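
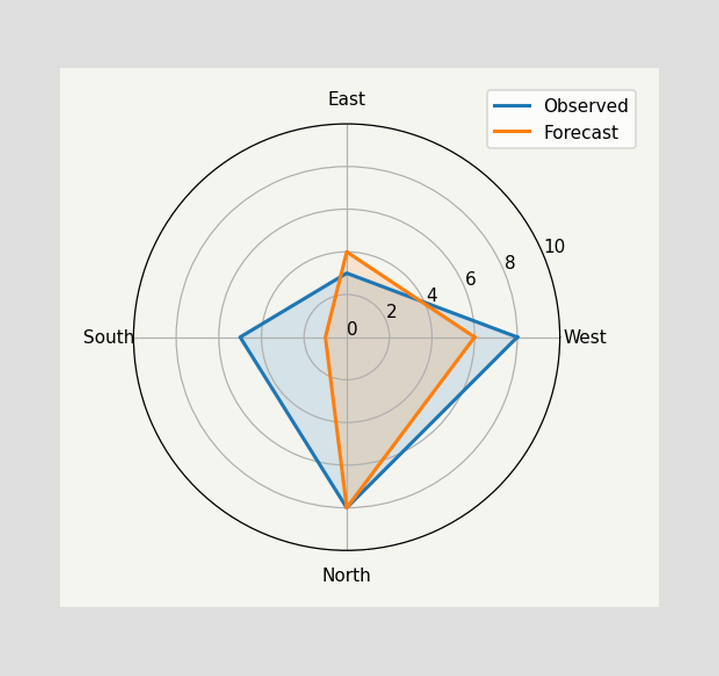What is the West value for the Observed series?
On the West axis, Observed reaches 8.

8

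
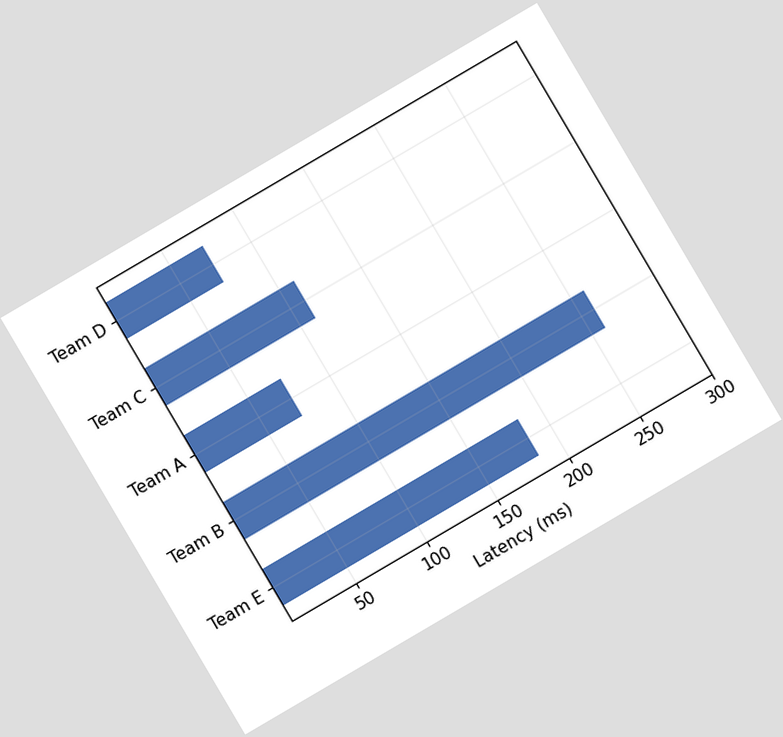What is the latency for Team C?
The chart is tilted about 30° counter-clockwise. Reading along the chart's x-axis, the Team C bar reaches 111ms.

111ms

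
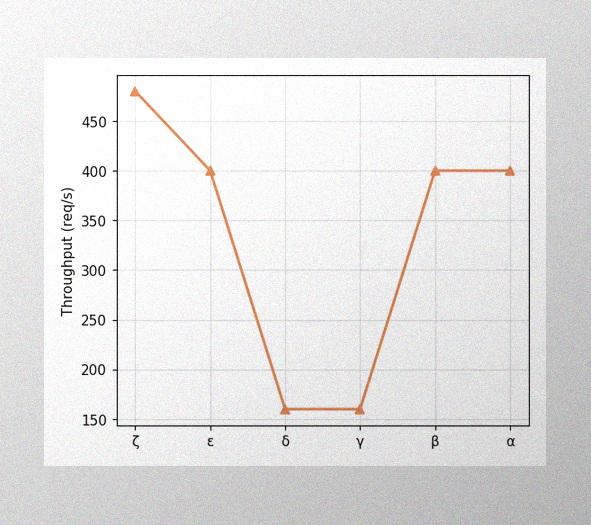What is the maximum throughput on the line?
480req/s

The image has some photo noise and uneven lighting. The highest point is at ζ, and reading across to the y-axis gives 480req/s.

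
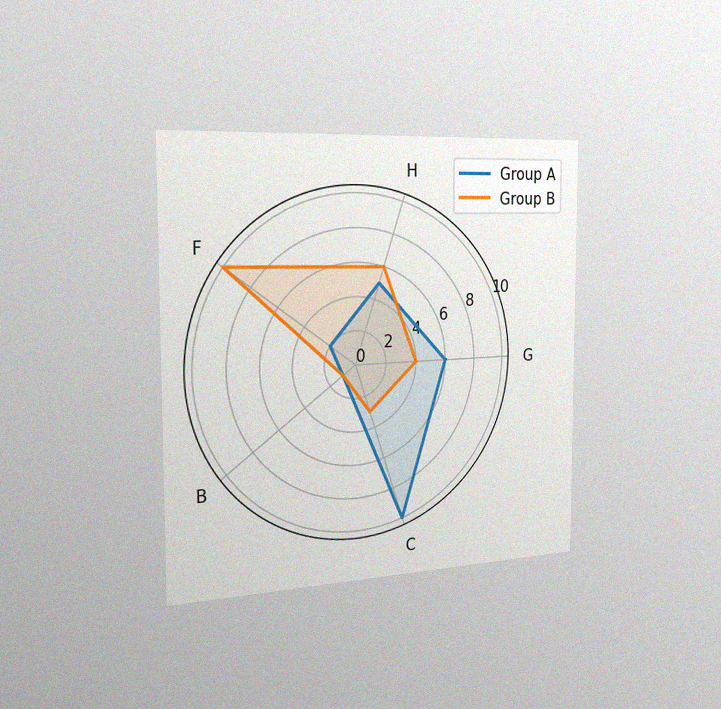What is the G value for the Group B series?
The chart is viewed slightly from the left, with some photo noise. On the G axis, Group B reaches 4.

4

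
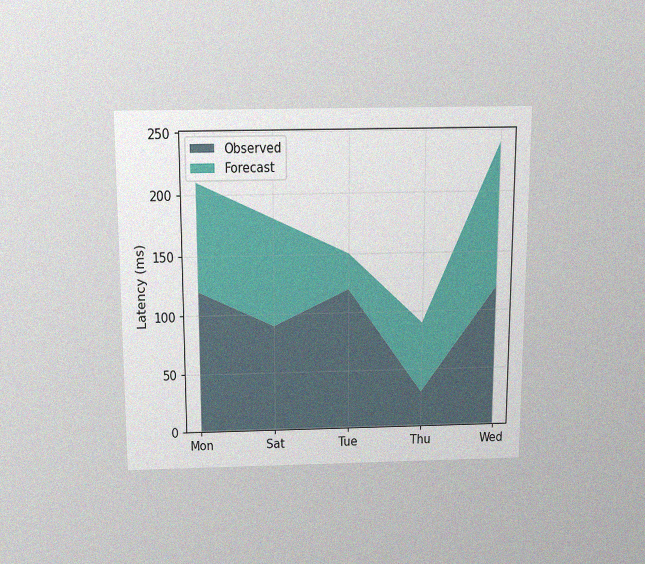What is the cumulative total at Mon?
210ms

The chart is viewed slightly from above, with some photo noise. The stacked total at Mon reaches 210ms.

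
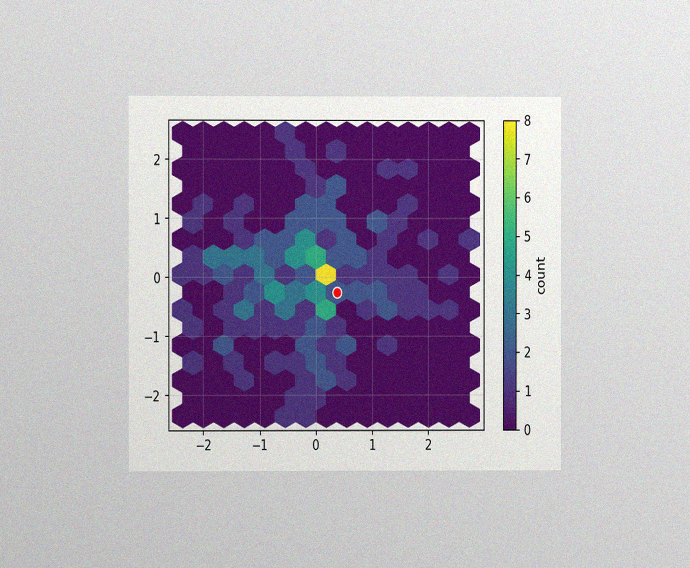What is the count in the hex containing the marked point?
2

The chart is viewed at a slight angle, with some photo noise. The marked hex reads 2 on the colorbar.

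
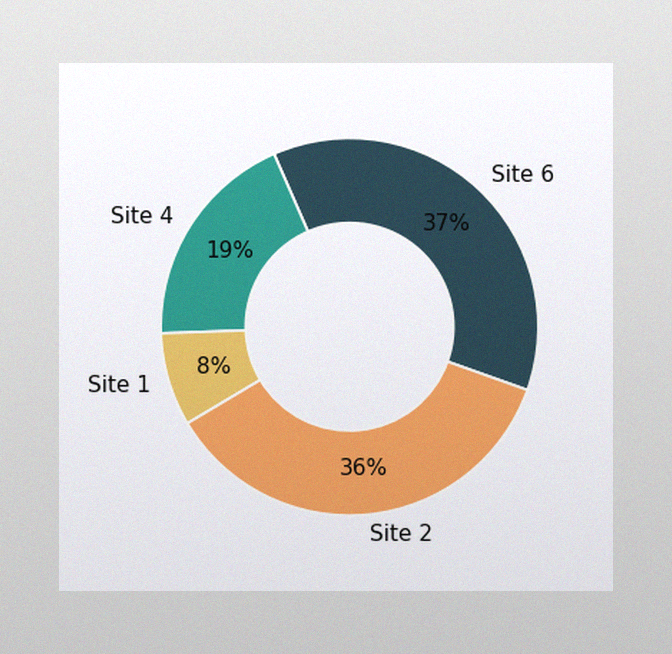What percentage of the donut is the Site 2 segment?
36%

The image has some photo noise and uneven lighting. The Site 2 segment takes up 36% of the ring.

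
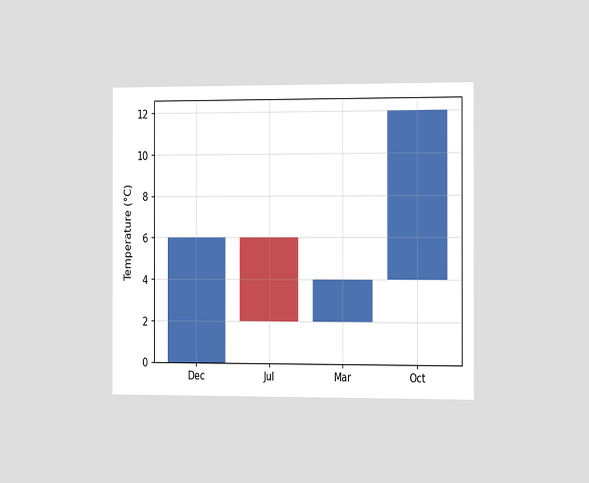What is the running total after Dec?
The chart is viewed slightly from the right. After Dec the running total reaches 6°C.

6°C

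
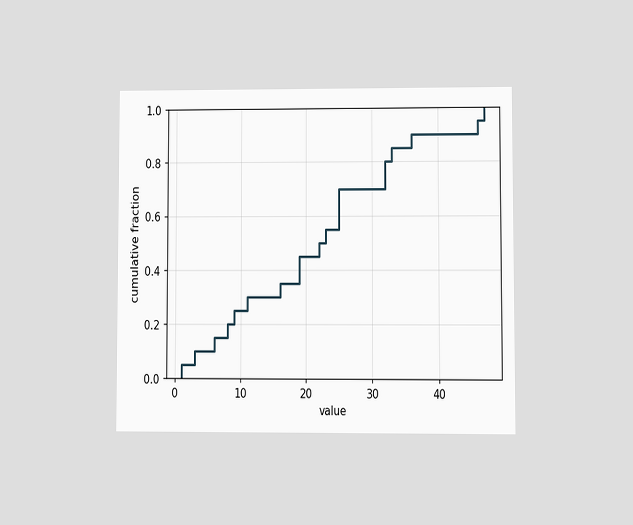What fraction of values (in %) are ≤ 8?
20%

The chart is viewed at a slight angle. At x=8 the ECDF step is at 20%.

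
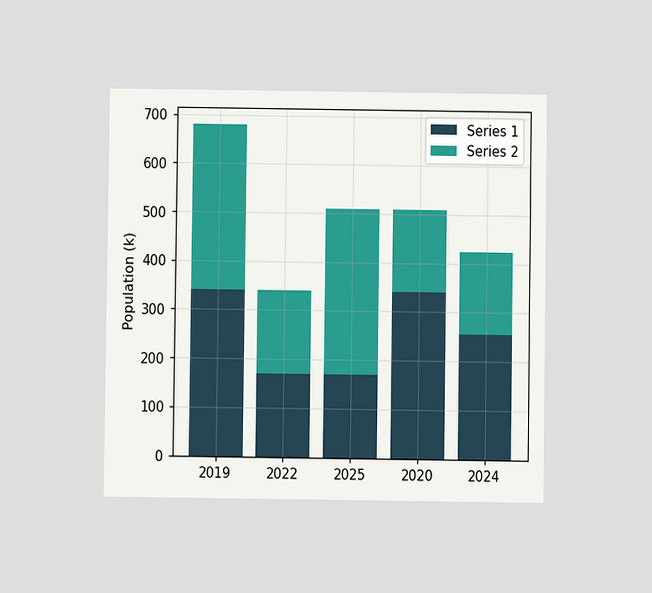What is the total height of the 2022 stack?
340k

The chart is viewed at a slight angle. The 2022 stack's top reaches 340k on the y-axis.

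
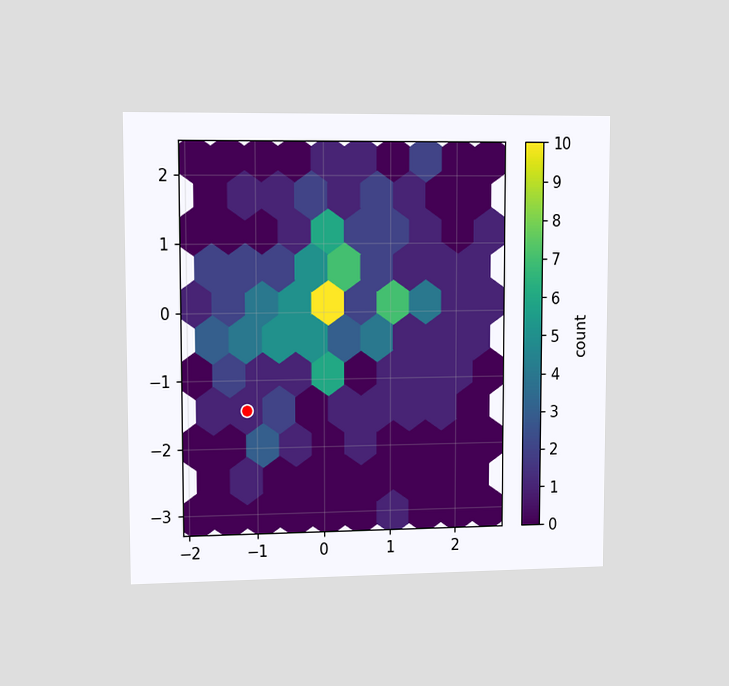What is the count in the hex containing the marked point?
The chart is viewed slightly from the left. The marked hex reads 1 on the colorbar.

1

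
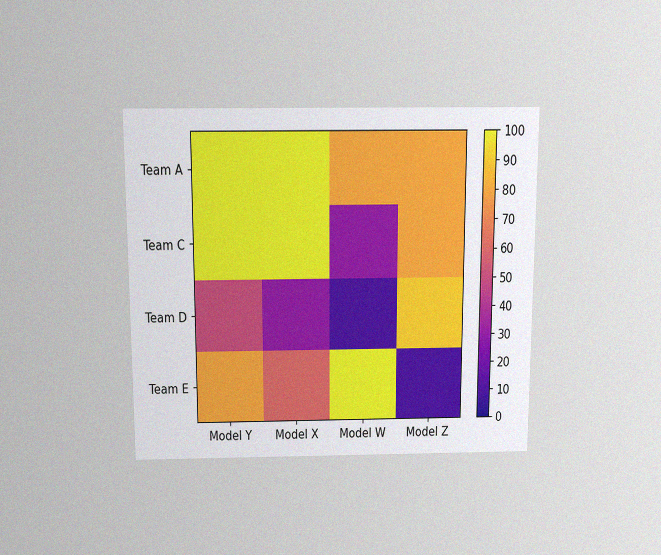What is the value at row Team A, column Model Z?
80

The chart is viewed slightly from above, with some photo noise. Matching cell (Team A, Model Z) against the colorbar gives 80.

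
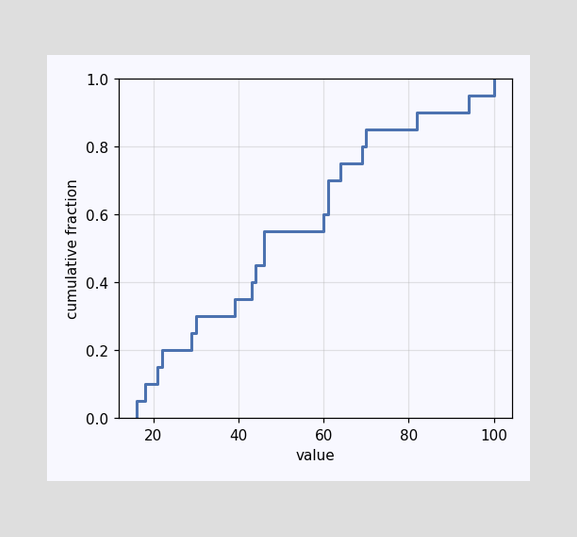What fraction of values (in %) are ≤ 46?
55%

At x=46 the ECDF step is at 55%.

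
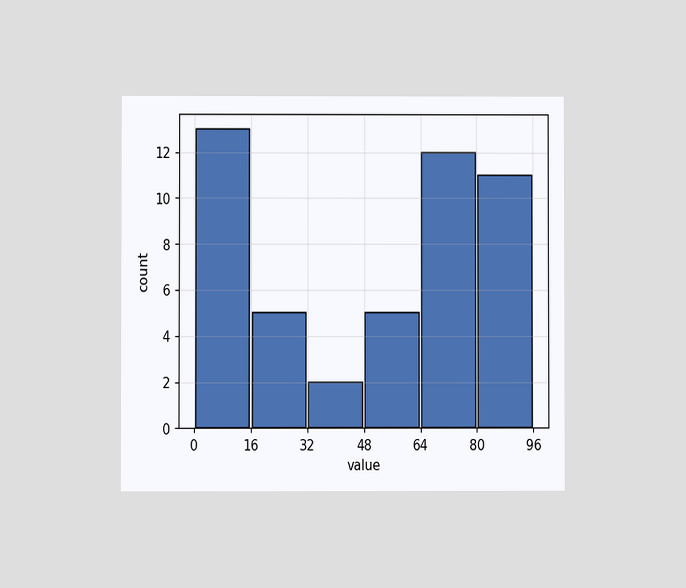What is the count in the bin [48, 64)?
5

The chart is viewed at a slight angle. The [48, 64) bin has height 5.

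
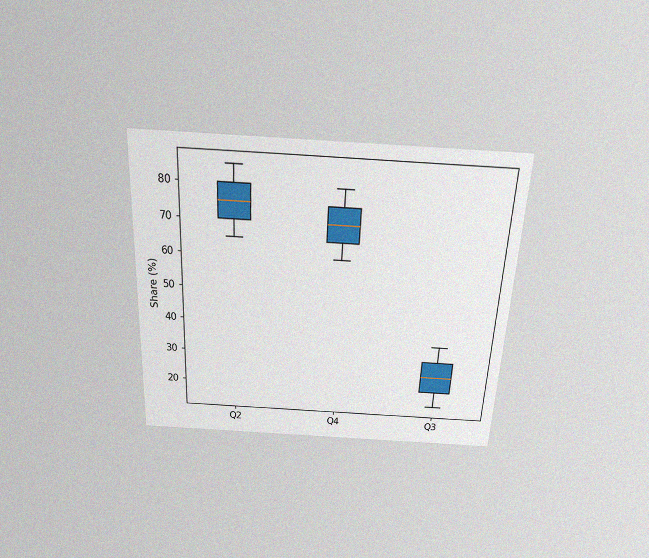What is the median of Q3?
25%

The chart is tilted about 3° clockwise and viewed slightly from above, with some photo noise. The median line in the Q3 box sits at 25%.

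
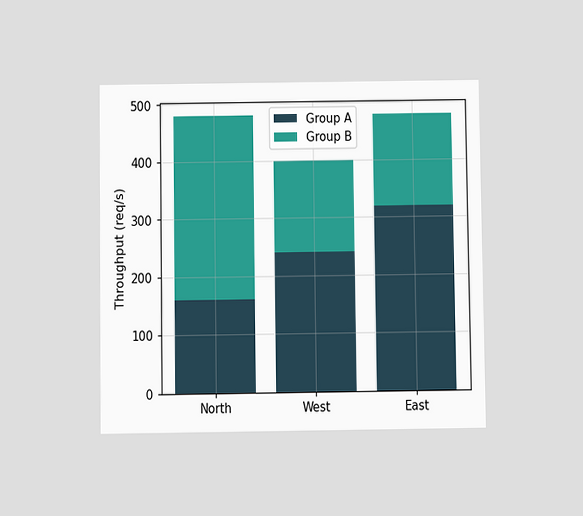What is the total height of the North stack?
480req/s

The chart is viewed slightly from below. The North stack's top reaches 480req/s on the y-axis.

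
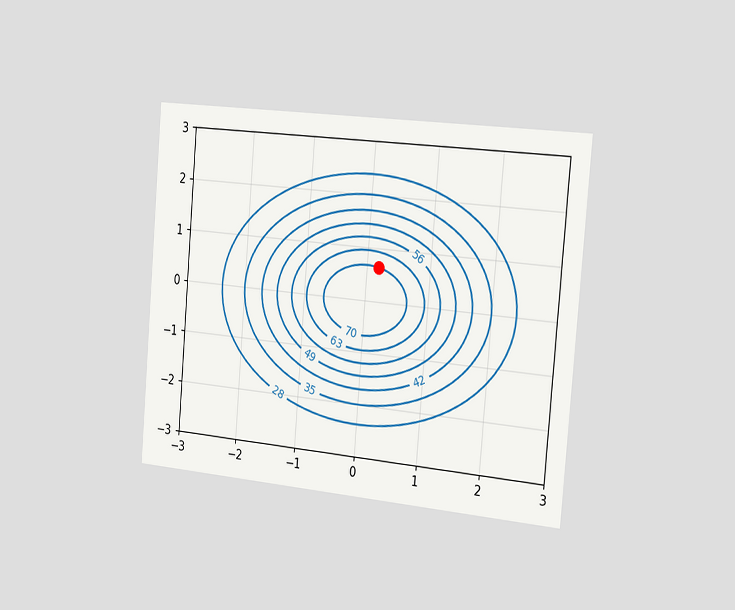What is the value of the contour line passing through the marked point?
The chart is tilted about 5° clockwise and viewed slightly from the right. The marked point sits on the contour labelled 70.

70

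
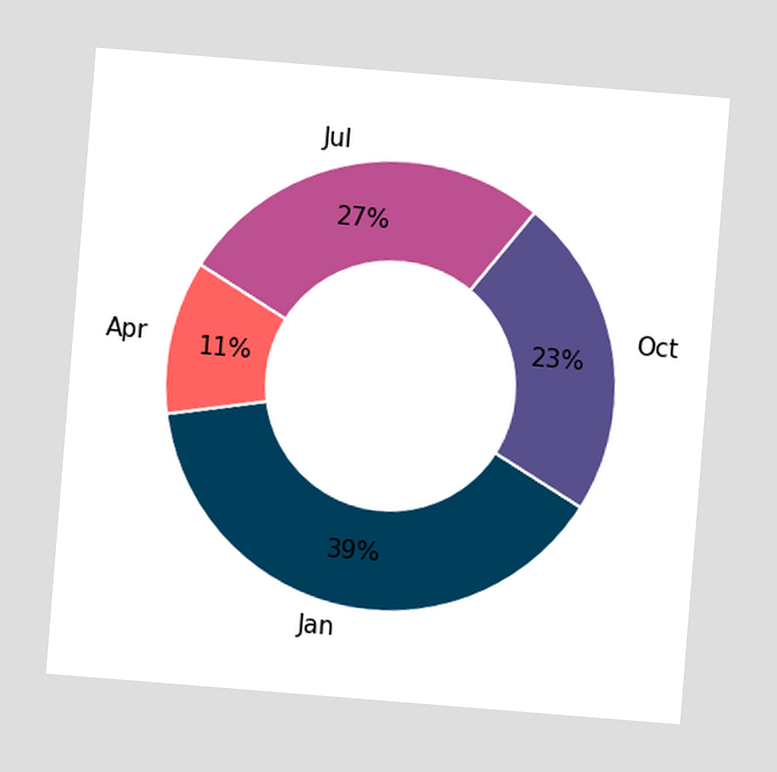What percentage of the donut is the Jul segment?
The chart is tilted about 5° clockwise. The Jul segment takes up 27% of the ring.

27%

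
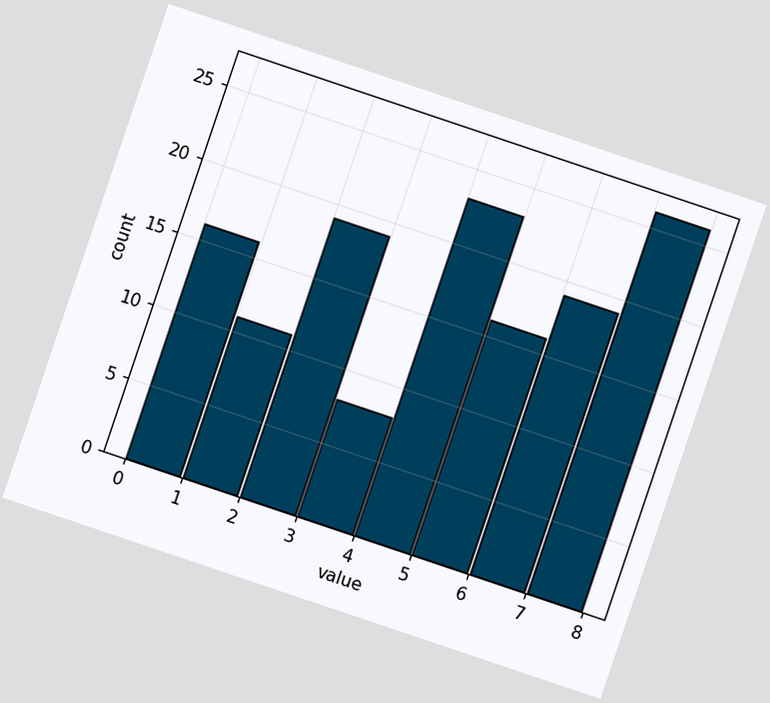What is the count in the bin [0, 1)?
16

The chart is tilted about 19° clockwise. The [0, 1) bin has height 16.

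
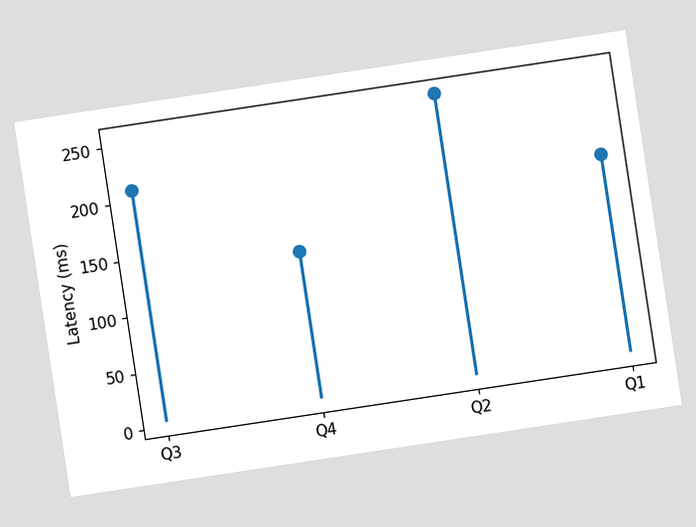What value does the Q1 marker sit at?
The chart is tilted about 9° counter-clockwise. The Q1 marker sits at 180ms.

180ms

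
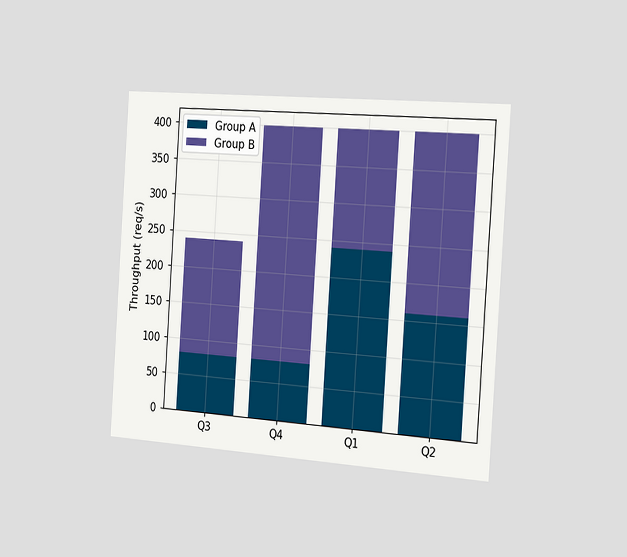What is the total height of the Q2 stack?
The chart is tilted about 4° clockwise and viewed slightly from the right. The Q2 stack's top reaches 400req/s on the y-axis.

400req/s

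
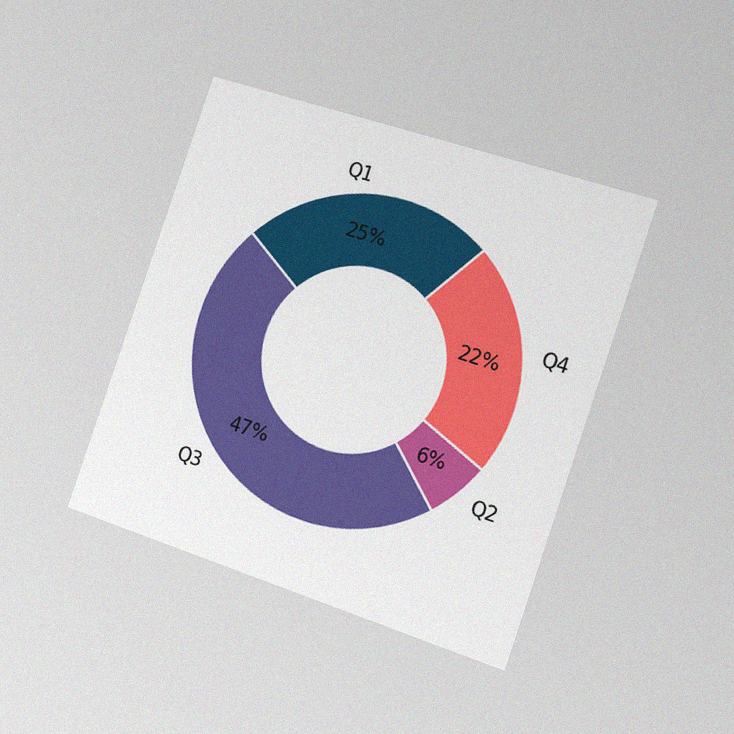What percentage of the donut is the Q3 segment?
47%

The chart is tilted about 19° clockwise and viewed slightly from the right, with some photo noise. The Q3 segment takes up 47% of the ring.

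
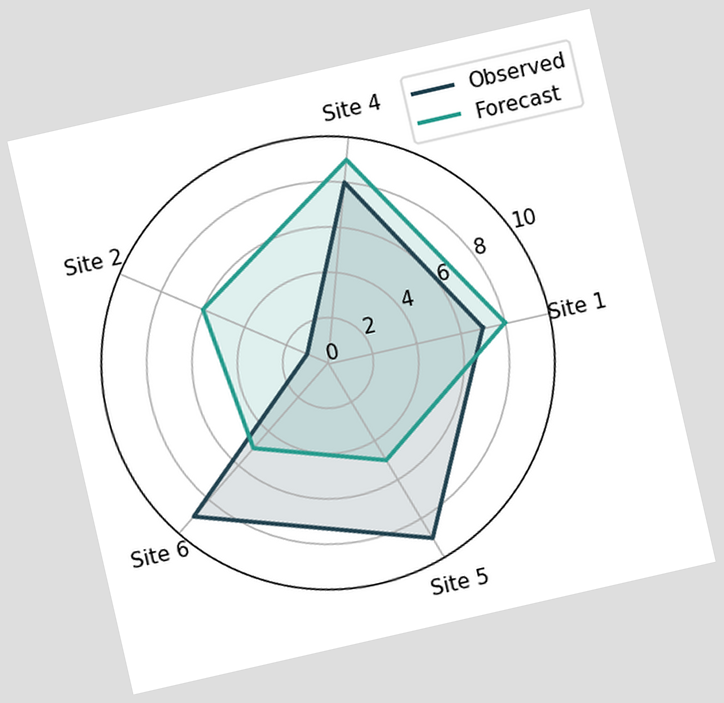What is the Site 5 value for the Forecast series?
The chart is tilted about 13° counter-clockwise. On the Site 5 axis, Forecast reaches 5.

5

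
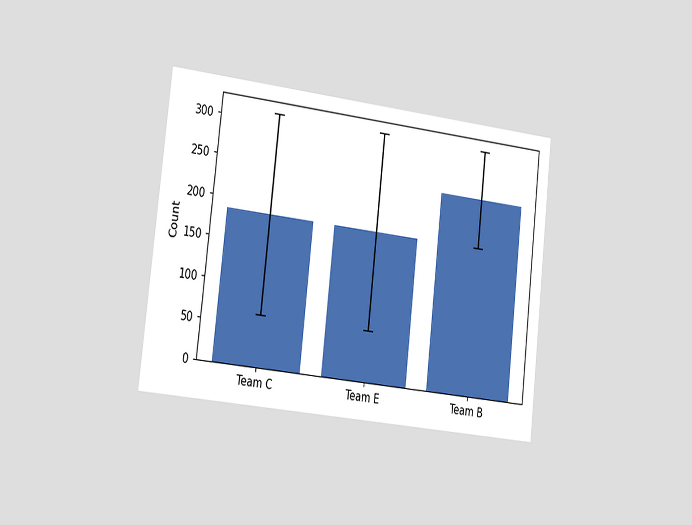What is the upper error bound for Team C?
310

The chart is tilted about 7° clockwise and viewed slightly from the left. The Team C bar's upper whisker reaches 310.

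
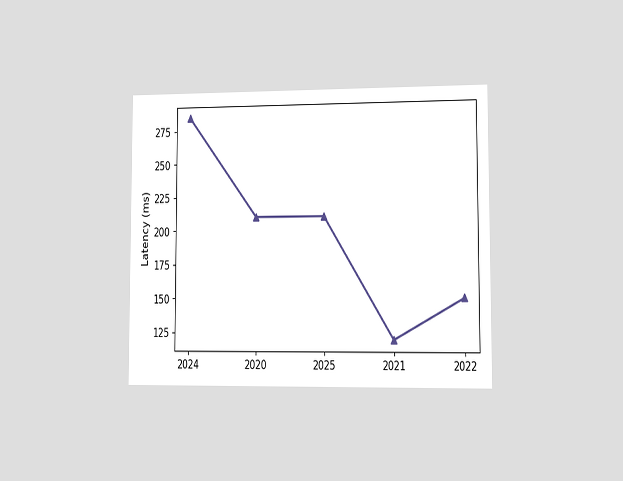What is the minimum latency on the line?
120ms

The chart is viewed slightly from the right. The lowest point is at 2021, and reading across to the y-axis gives 120ms.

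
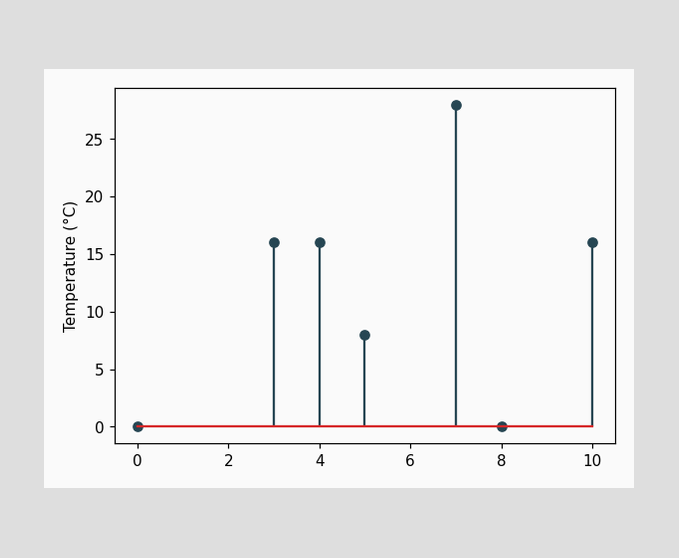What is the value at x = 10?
16°C

The stem at x=10 reaches 16°C.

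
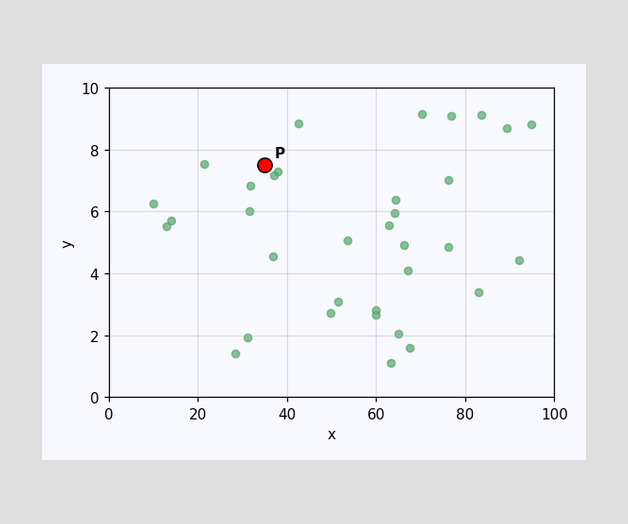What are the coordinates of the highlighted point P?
Following the gridlines from P to each axis, P sits at (35, 7.5).

(35, 7.5)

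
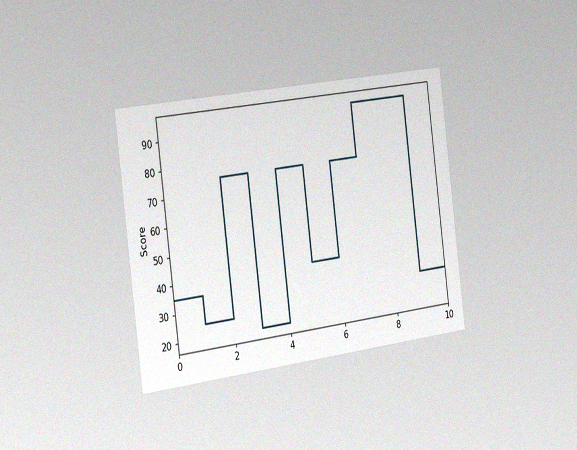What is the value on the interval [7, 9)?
95

The chart is tilted about 7° counter-clockwise and viewed slightly from the left, with some photo noise. On [7, 9) the step sits at 95.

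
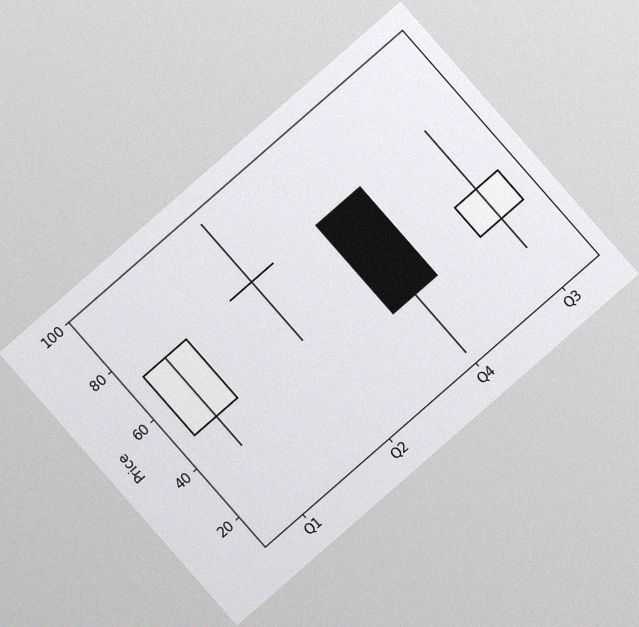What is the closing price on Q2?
72

The chart is tilted about 41° counter-clockwise, with some photo noise. The Q2 candle closes at 72.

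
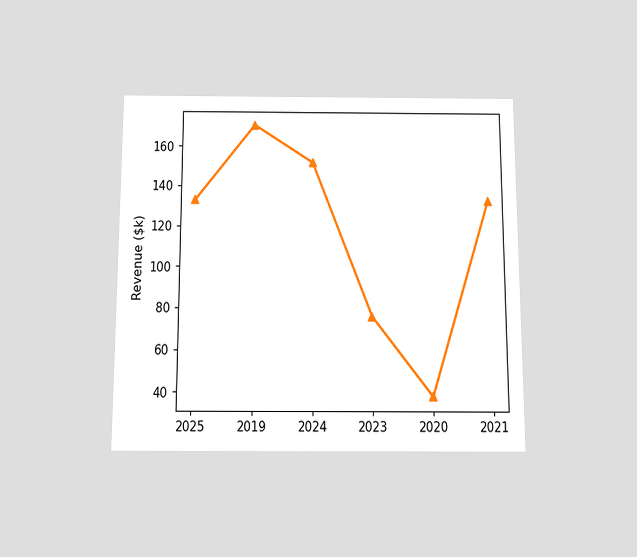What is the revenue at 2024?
The chart is viewed slightly from below. At 2024, the line is at $152k.

$152k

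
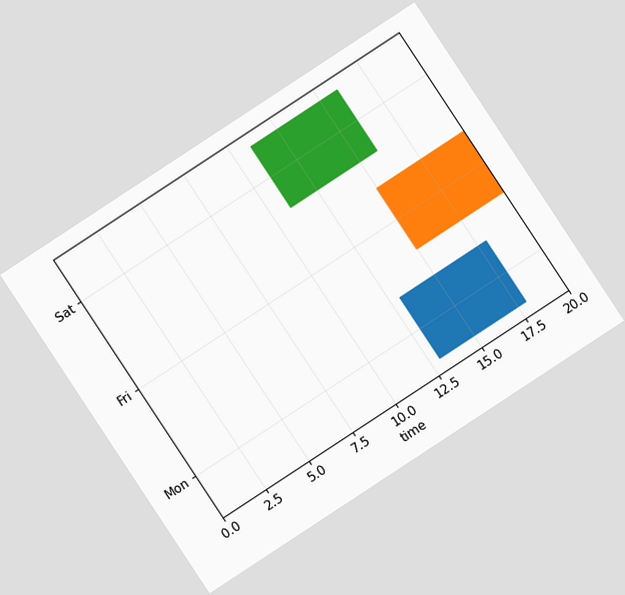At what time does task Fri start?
15

The chart is tilted about 33° counter-clockwise. The Fri bar begins at t=15.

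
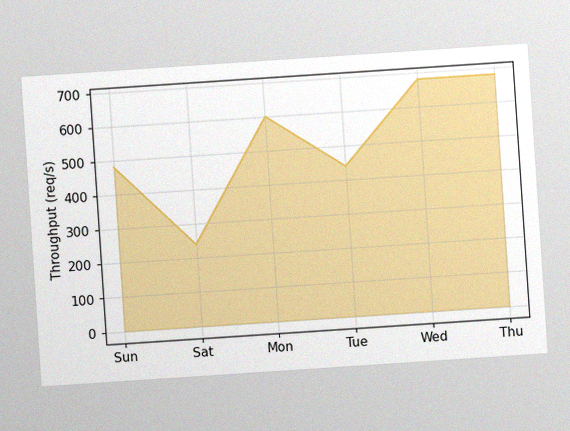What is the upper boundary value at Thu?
680req/s

The chart is tilted about 4° counter-clockwise, with some photo noise. At Thu the upper boundary is at 680req/s.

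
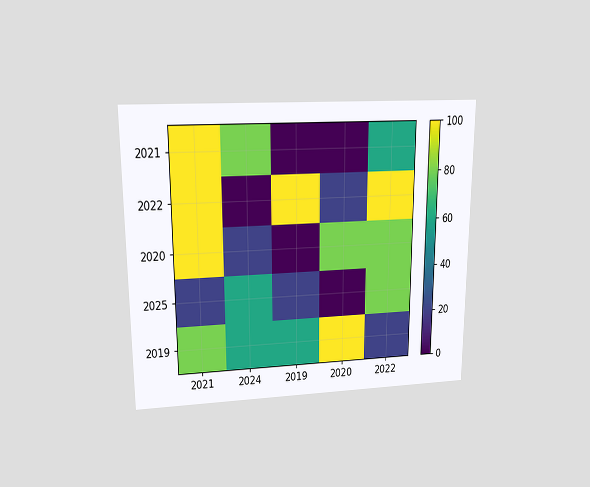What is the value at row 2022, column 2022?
The chart is viewed at a slight angle. Matching cell (2022, 2022) against the colorbar gives 100.

100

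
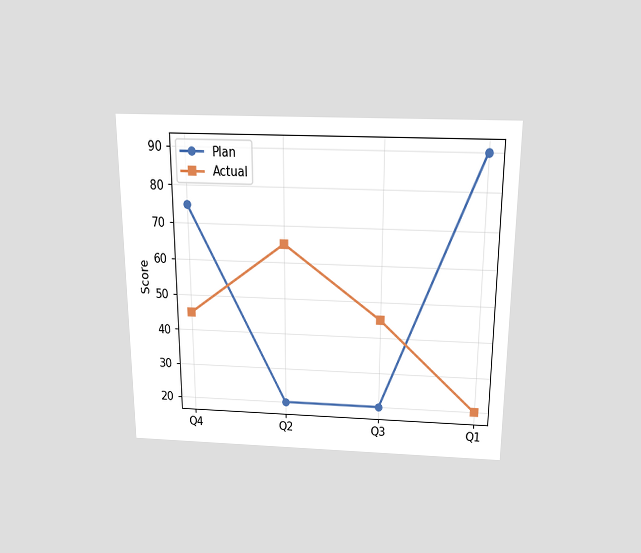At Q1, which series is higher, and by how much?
Plan, by 70

The chart is viewed slightly from above. At Q1, Plan sits above the other line by 70.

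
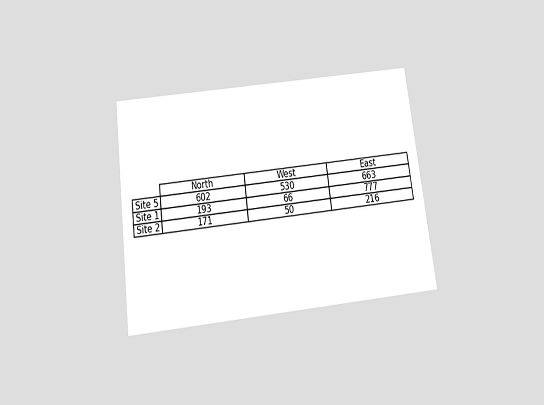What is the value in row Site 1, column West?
66

The chart is tilted about 7° counter-clockwise and viewed slightly from below. The (Site 1, West) cell reads 66.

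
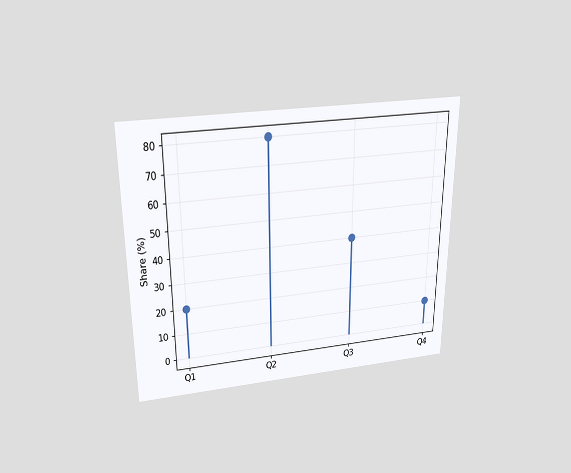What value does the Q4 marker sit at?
The chart is viewed slightly from above. The Q4 marker sits at 10%.

10%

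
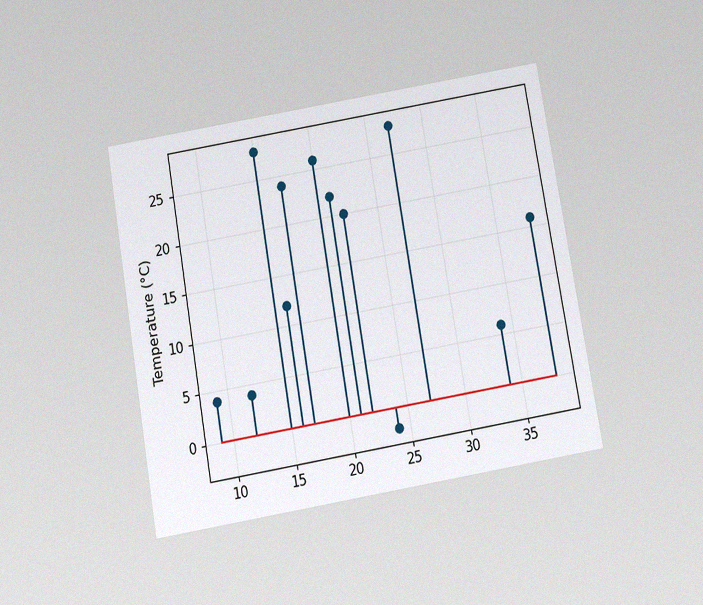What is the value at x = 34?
6°C

The chart is tilted about 10° counter-clockwise and viewed slightly from below, with some photo noise. The stem at x=34 reaches 6°C.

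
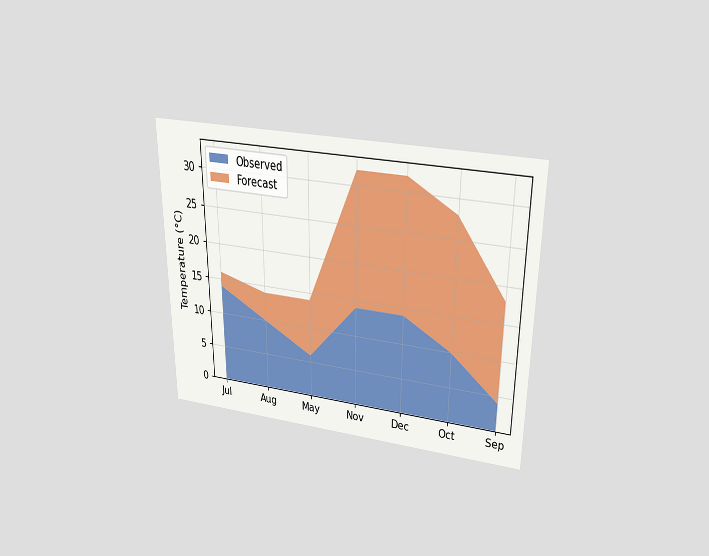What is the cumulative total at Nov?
The chart is viewed slightly from above. The stacked total at Nov reaches 32°C.

32°C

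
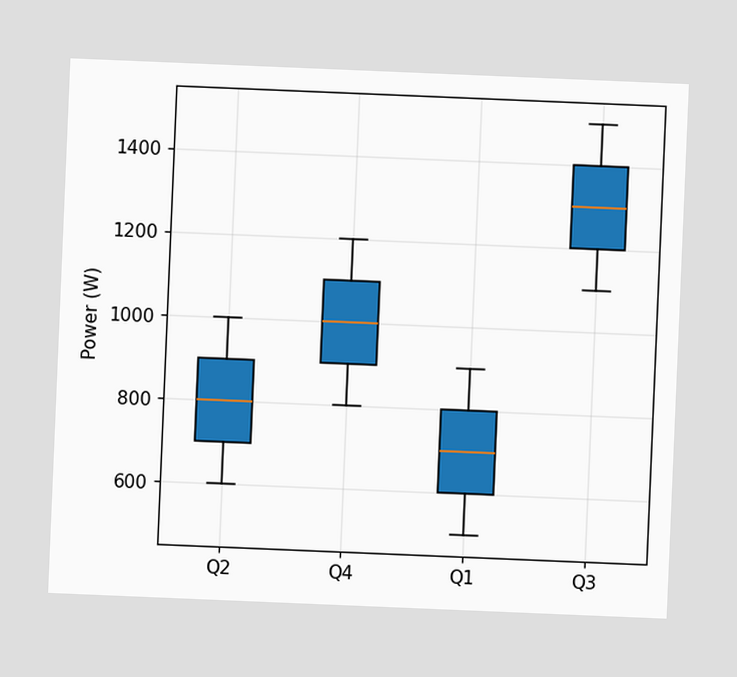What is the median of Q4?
1000W

The chart is tilted about 2° clockwise. The median line in the Q4 box sits at 1000W.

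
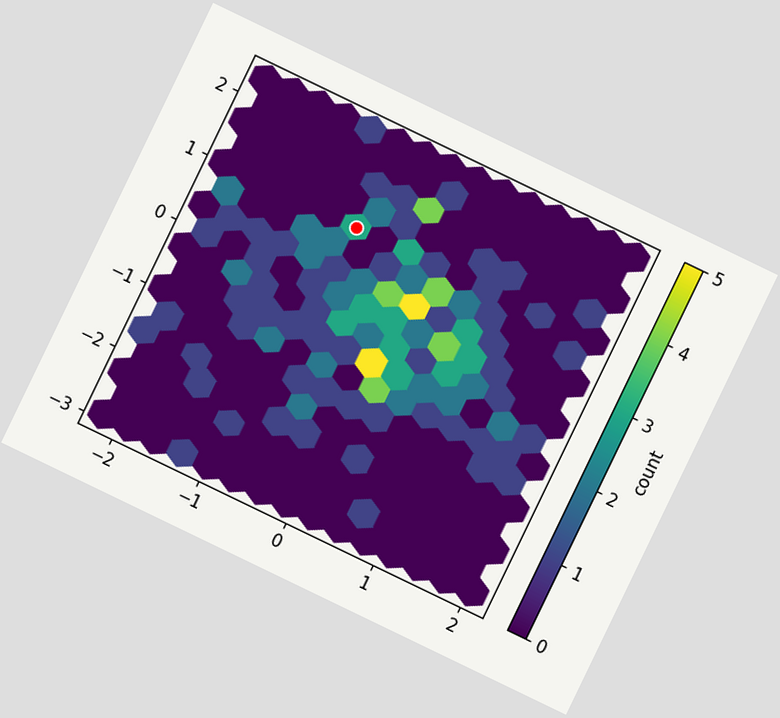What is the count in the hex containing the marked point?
3

The chart is tilted about 26° clockwise. The marked hex reads 3 on the colorbar.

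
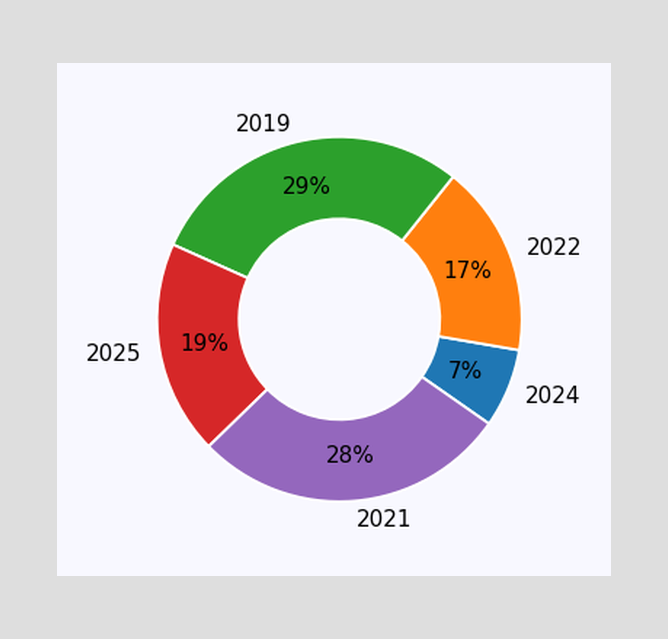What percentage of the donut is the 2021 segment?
The 2021 segment takes up 28% of the ring.

28%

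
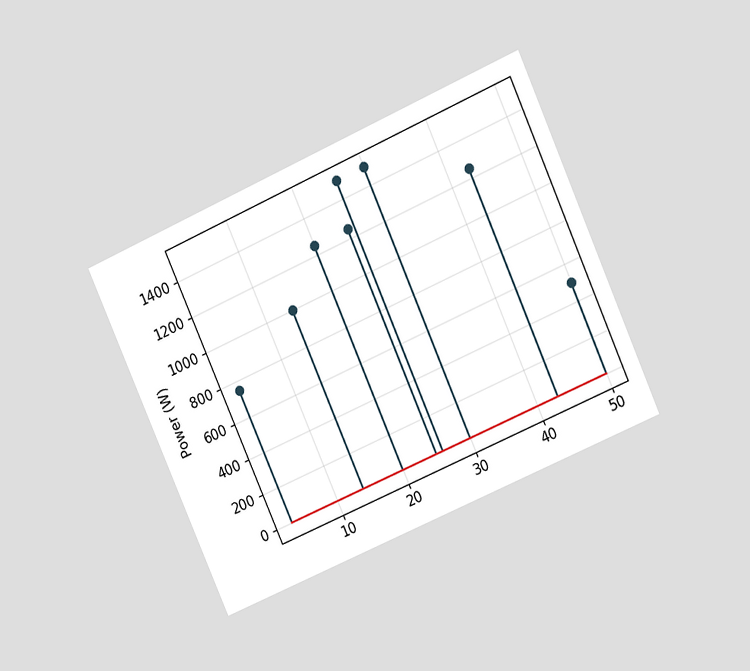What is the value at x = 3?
750W

The chart is tilted about 24° counter-clockwise and viewed at a slight angle. The stem at x=3 reaches 750W.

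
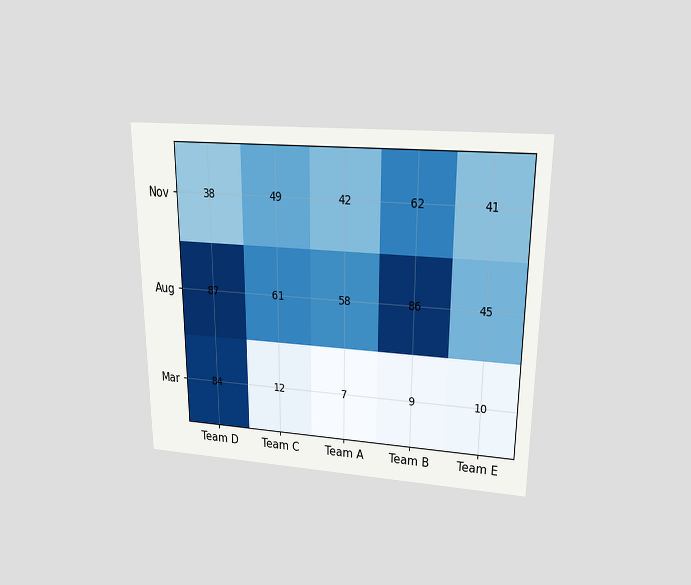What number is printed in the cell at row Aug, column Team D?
87

The chart is viewed slightly from above. The (Aug, Team D) cell reads 87.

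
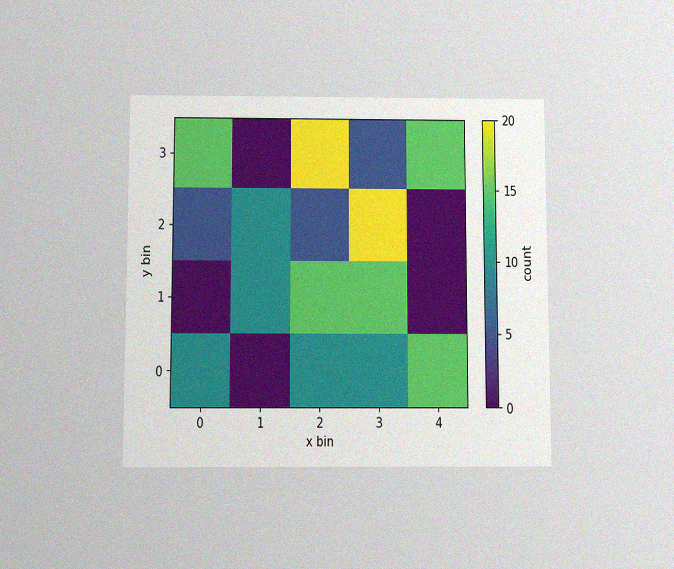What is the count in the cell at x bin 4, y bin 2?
0

The chart is viewed slightly from below, with some photo noise. Matching the cell (4, 2) against the colorbar gives 0.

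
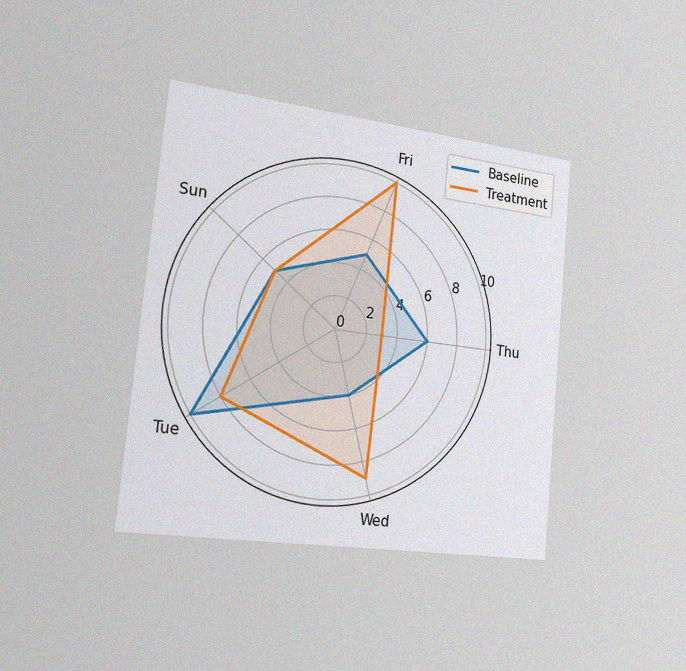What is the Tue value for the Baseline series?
10

The chart is tilted about 6° clockwise and viewed slightly from the left, with some photo noise. On the Tue axis, Baseline reaches 10.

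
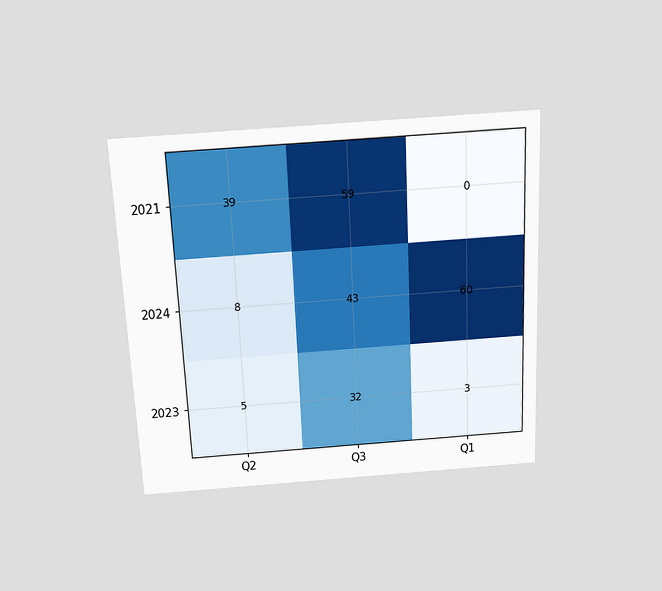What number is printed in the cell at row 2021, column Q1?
0

The chart is tilted about 3° counter-clockwise and viewed slightly from above. The (2021, Q1) cell reads 0.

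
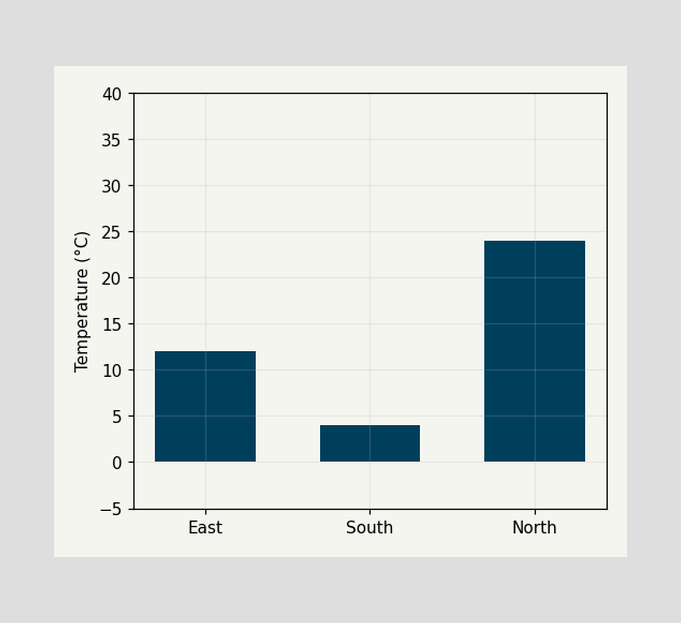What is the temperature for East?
Reading along the chart's y-axis, the East bar reaches 12°C.

12°C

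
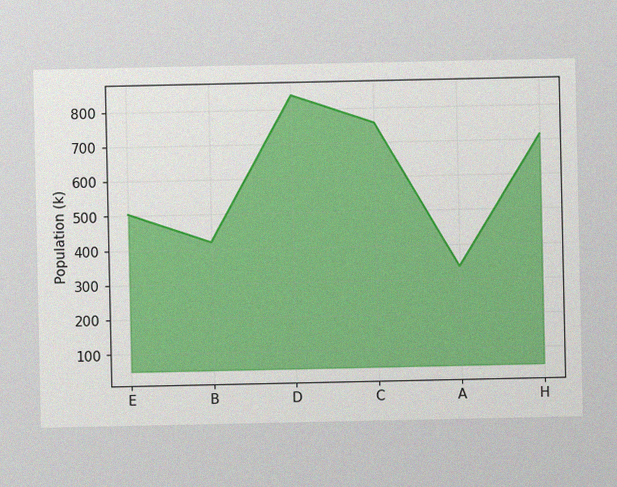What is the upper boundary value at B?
420k

The image has some photo noise and uneven lighting. At B the upper boundary is at 420k.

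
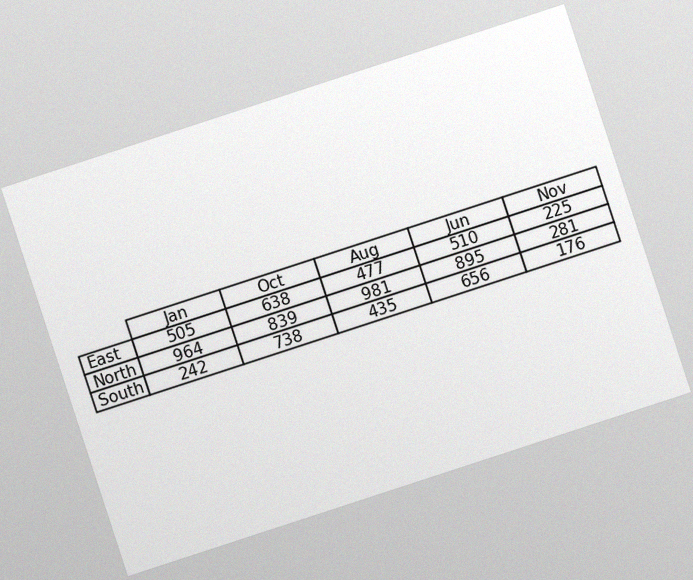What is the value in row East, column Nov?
225

The chart is tilted about 18° counter-clockwise, with some photo noise. The (East, Nov) cell reads 225.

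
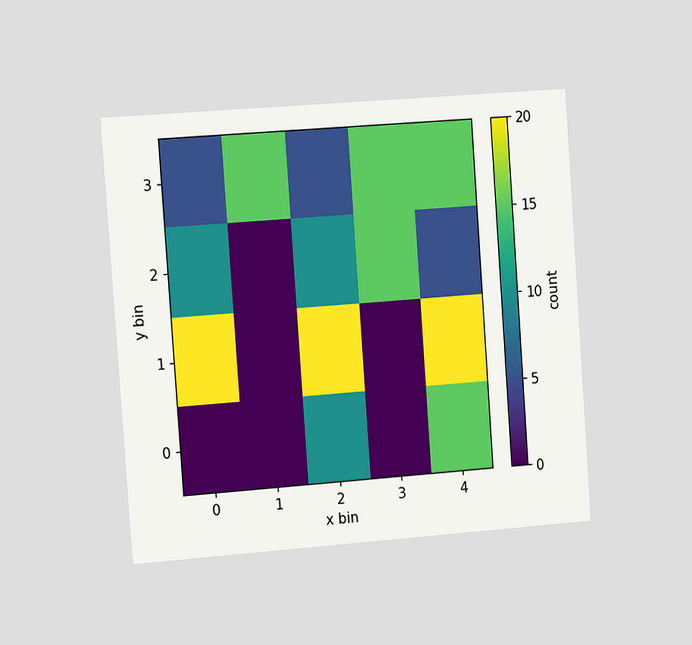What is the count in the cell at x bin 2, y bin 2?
10

The chart is tilted about 4° counter-clockwise and viewed slightly from the left. Matching the cell (2, 2) against the colorbar gives 10.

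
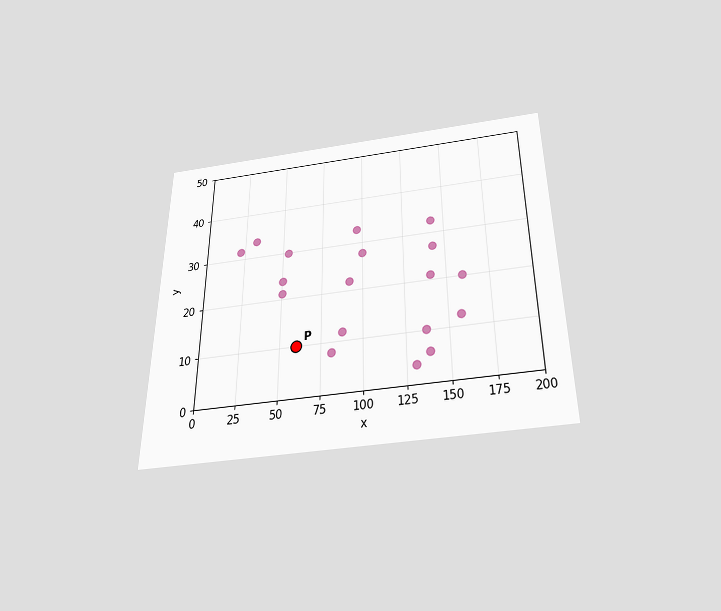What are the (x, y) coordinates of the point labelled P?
(60, 10)

The chart is viewed slightly from below. Following the gridlines from P to each axis, P sits at (60, 10).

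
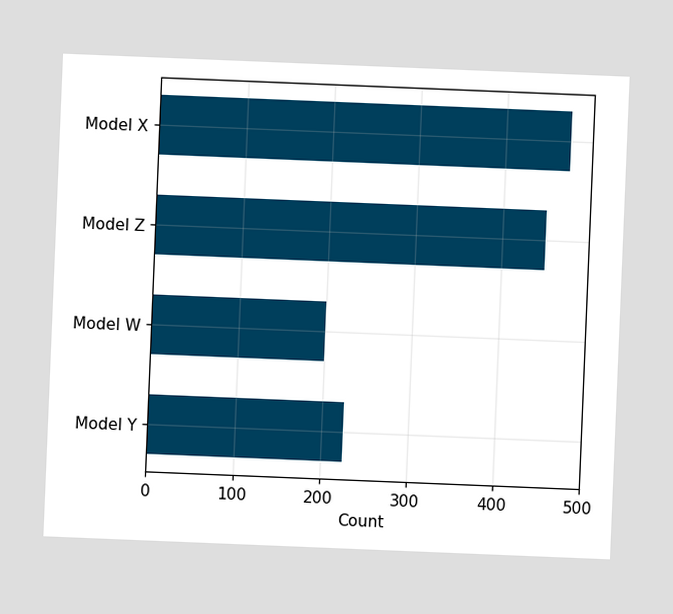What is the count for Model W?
200

The chart is tilted about 2° clockwise. Reading along the chart's x-axis, the Model W bar reaches 200.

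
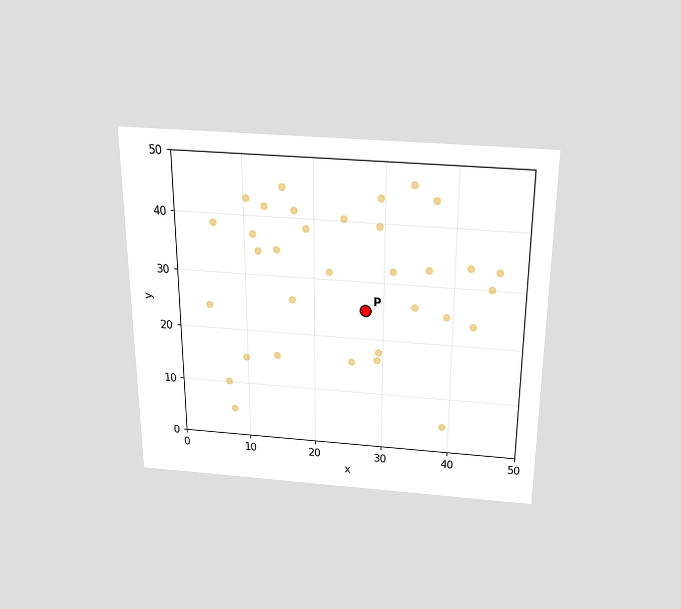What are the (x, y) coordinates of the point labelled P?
The chart is viewed slightly from above. Following the gridlines from P to each axis, P sits at (27.5, 25).

(27.5, 25)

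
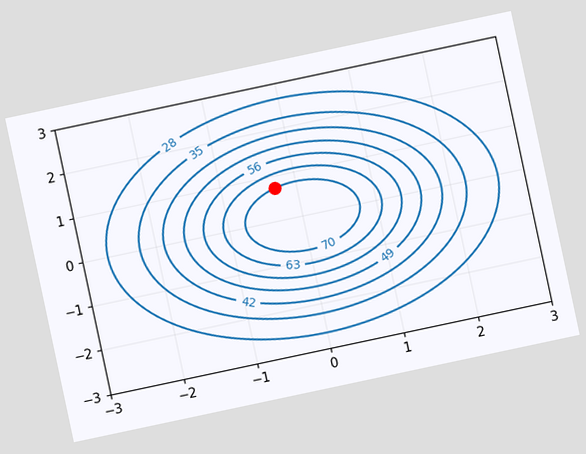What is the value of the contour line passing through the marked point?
The chart is tilted about 12° counter-clockwise. The marked point sits on the contour labelled 70.

70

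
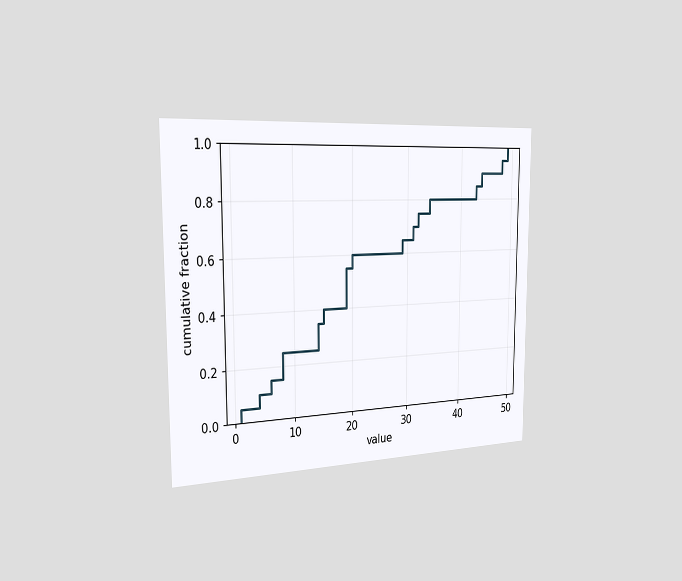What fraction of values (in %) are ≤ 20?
The chart is viewed slightly from the left. At x=20 the ECDF step is at 60%.

60%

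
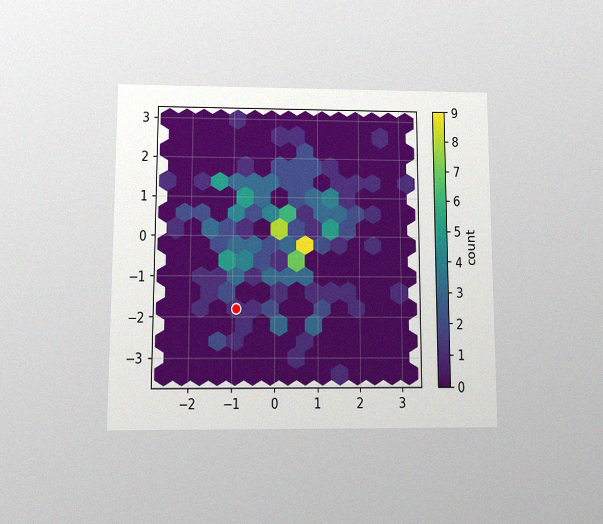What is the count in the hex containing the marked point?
1

The chart is viewed at a slight angle, with some photo noise. The marked hex reads 1 on the colorbar.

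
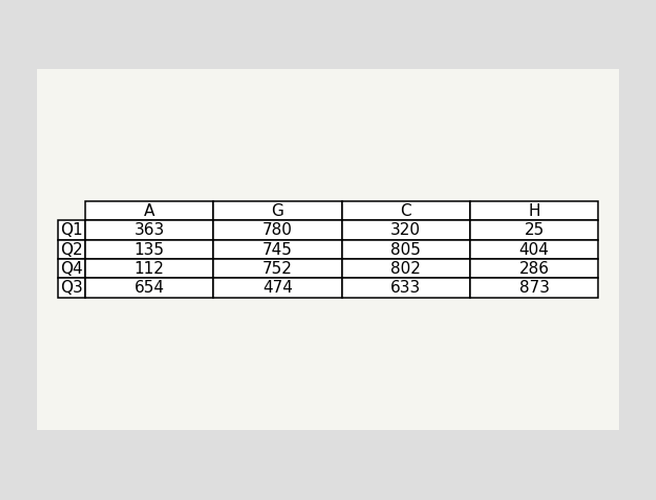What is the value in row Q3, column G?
The (Q3, G) cell reads 474.

474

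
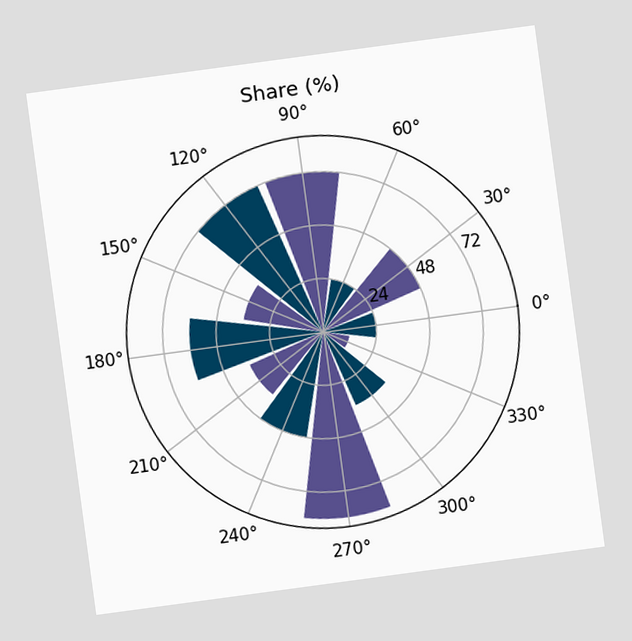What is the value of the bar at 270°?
The chart is tilted about 8° counter-clockwise. The bar at 270° reaches 84% on the radial axis.

84%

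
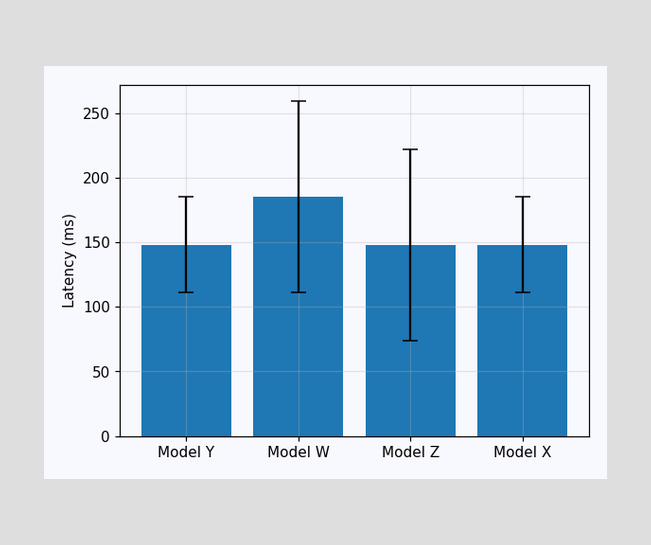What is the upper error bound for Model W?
259ms

The Model W bar's upper whisker reaches 259ms.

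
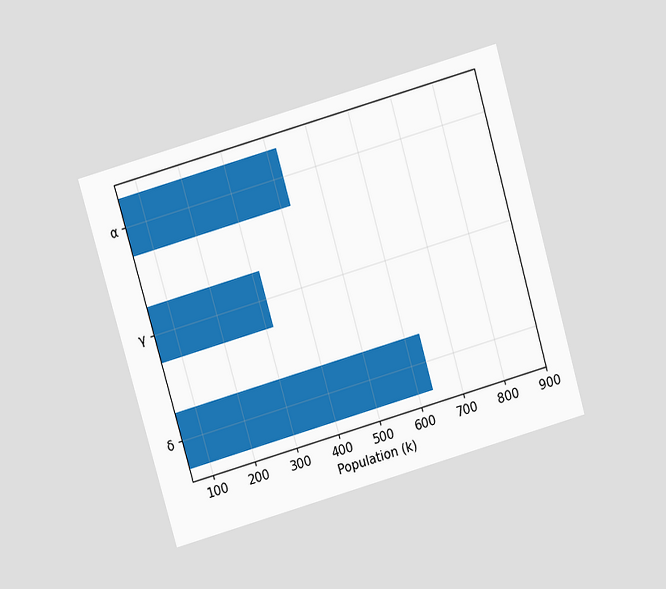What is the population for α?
424k

The chart is tilted about 16° counter-clockwise and viewed slightly from above. Reading along the chart's x-axis, the α bar reaches 424k.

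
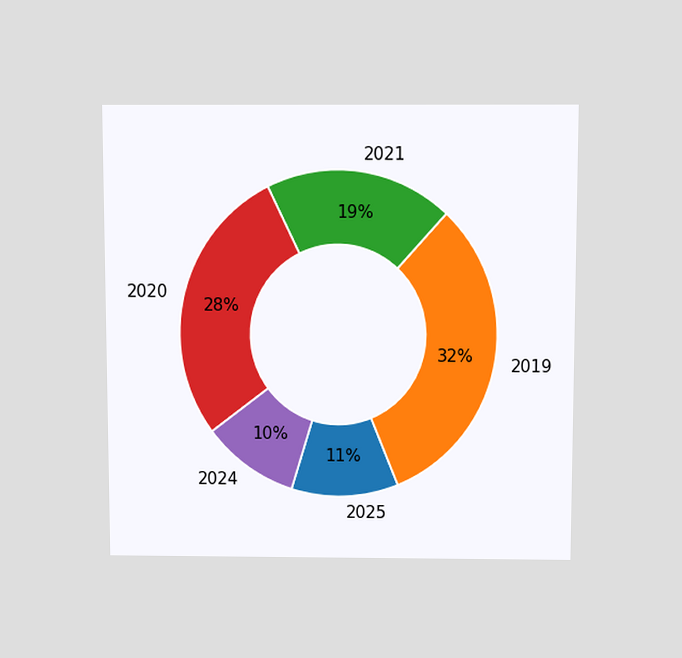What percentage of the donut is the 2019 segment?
32%

The chart is viewed slightly from above. The 2019 segment takes up 32% of the ring.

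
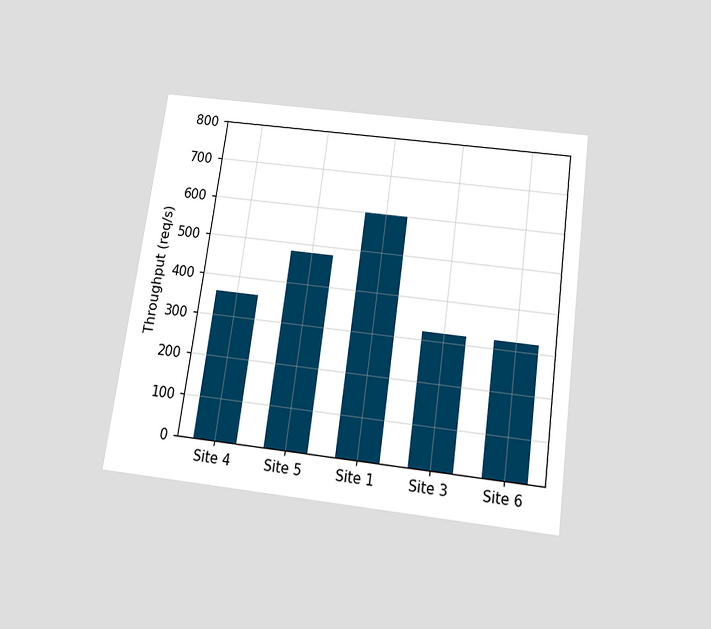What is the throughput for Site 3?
320req/s

The chart is tilted about 8° clockwise and viewed slightly from below. Reading along the chart's y-axis, the Site 3 bar reaches 320req/s.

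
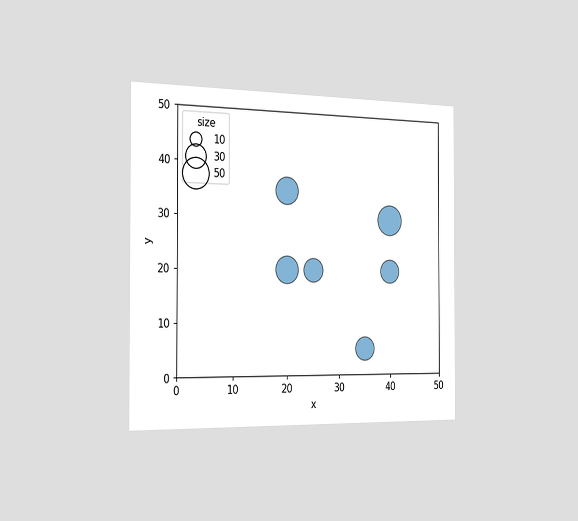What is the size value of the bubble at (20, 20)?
40

The chart is viewed slightly from the left. Matching the bubble at (20, 20) against the size legend gives 40.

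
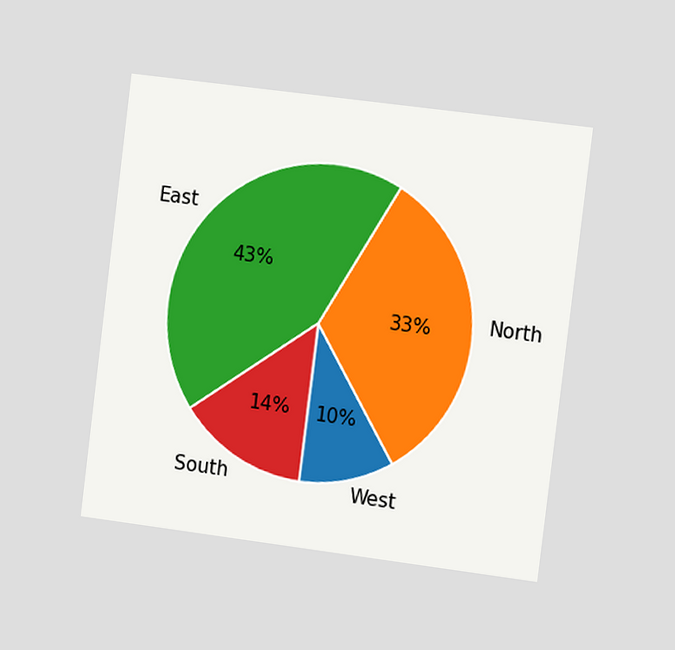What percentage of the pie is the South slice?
The chart is tilted about 7° clockwise and viewed slightly from the right. The South slice takes up 14% of the pie.

14%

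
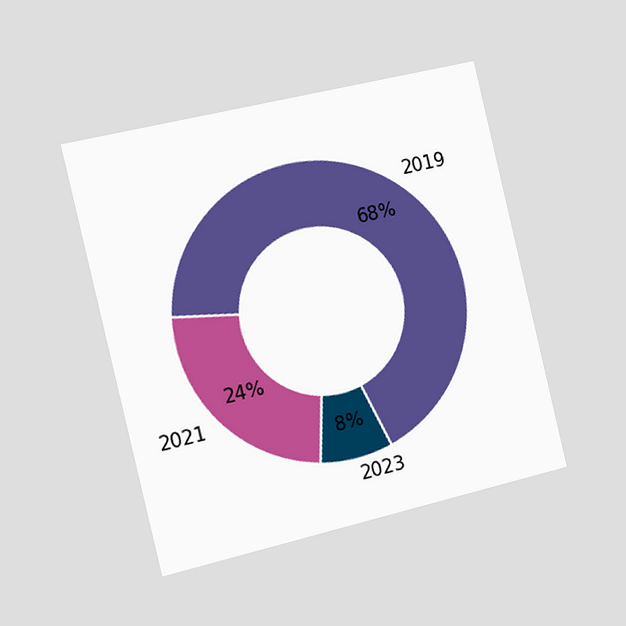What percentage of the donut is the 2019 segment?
68%

The chart is tilted about 13° counter-clockwise and viewed slightly from the left. The 2019 segment takes up 68% of the ring.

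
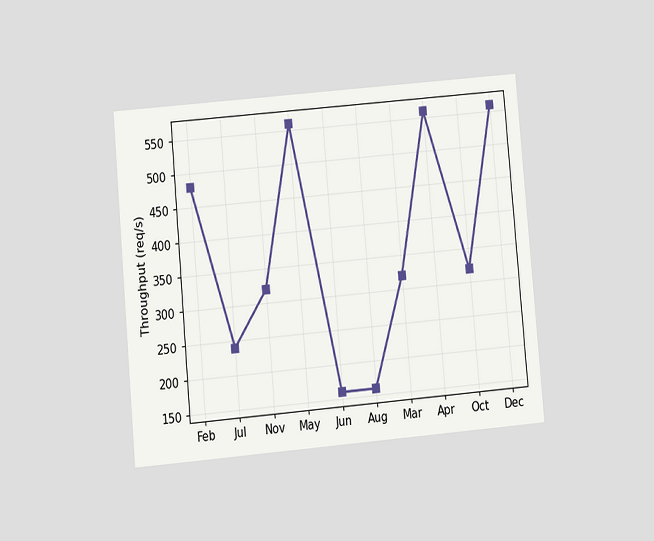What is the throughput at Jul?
The chart is tilted about 5° counter-clockwise and viewed at a slight angle. At Jul, the line is at 240req/s.

240req/s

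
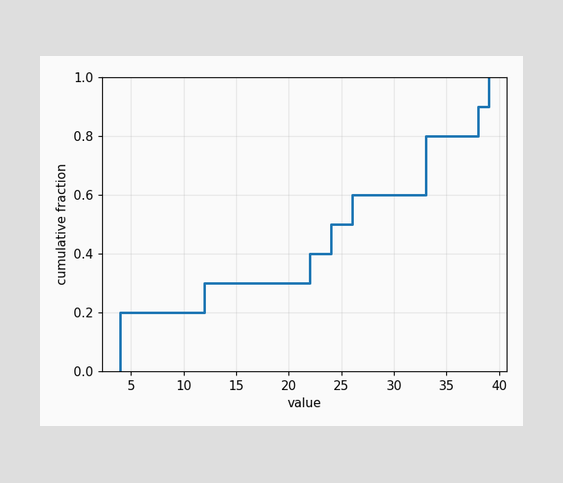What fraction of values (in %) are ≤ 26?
At x=26 the ECDF step is at 60%.

60%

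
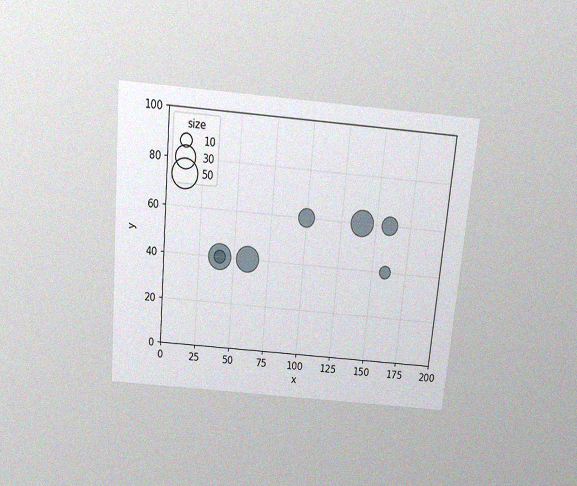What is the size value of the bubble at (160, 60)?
The chart is tilted about 5° clockwise and viewed slightly from above, with some photo noise. Matching the bubble at (160, 60) against the size legend gives 20.

20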